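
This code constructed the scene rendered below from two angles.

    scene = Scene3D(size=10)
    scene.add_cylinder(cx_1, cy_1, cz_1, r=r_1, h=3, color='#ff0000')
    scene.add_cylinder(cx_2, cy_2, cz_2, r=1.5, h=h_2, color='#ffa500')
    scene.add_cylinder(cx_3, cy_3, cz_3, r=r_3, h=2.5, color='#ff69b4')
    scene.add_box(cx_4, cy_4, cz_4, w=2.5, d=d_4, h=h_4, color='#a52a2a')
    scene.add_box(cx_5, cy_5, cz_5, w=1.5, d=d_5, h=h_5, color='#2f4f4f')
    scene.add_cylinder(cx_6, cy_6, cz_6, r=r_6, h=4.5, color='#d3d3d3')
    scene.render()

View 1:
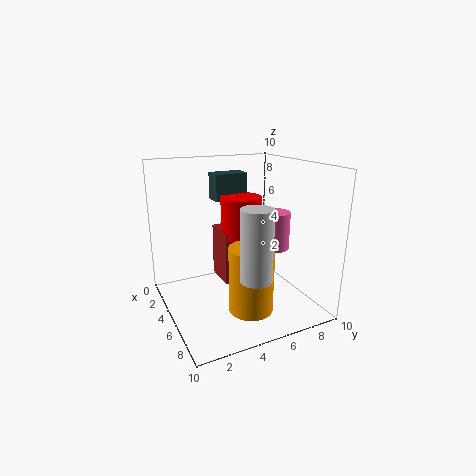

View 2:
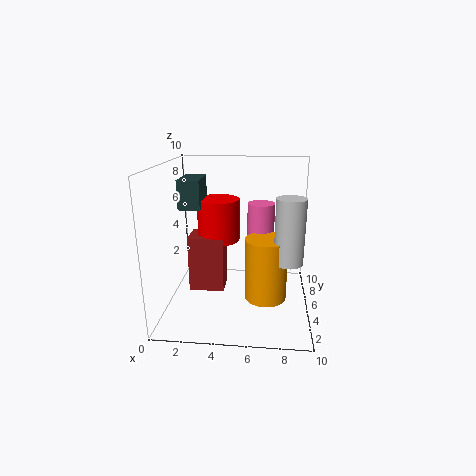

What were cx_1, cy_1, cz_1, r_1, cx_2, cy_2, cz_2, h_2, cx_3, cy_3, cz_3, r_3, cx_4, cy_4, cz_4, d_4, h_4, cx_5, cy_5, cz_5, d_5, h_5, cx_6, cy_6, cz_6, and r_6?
cx_1 = 3.5
cy_1 = 6
cz_1 = 4.5
r_1 = 1.5
cx_2 = 7
cy_2 = 5
cz_2 = 0.5
h_2 = 4.5
cx_3 = 6.5
cy_3 = 7
cz_3 = 4.5
r_3 = 1
cx_4 = 1.5
cy_4 = 4.5
cz_4 = 1
d_4 = 2
h_4 = 4
cx_5 = 1
cy_5 = 4.5
cz_5 = 7
d_5 = 2.5
h_5 = 2
cx_6 = 8.5
cy_6 = 4.5
cz_6 = 3.5
r_6 = 1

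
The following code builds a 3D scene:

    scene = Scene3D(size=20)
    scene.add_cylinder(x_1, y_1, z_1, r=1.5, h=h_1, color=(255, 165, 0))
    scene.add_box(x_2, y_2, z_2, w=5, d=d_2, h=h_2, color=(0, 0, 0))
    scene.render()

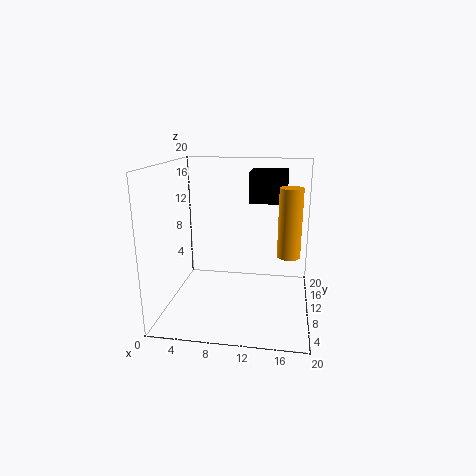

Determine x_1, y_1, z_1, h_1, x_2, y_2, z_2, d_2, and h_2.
x_1 = 17
y_1 = 8
z_1 = 8.5
h_1 = 9
x_2 = 11.5
y_2 = 9.5
z_2 = 15
d_2 = 6
h_2 = 4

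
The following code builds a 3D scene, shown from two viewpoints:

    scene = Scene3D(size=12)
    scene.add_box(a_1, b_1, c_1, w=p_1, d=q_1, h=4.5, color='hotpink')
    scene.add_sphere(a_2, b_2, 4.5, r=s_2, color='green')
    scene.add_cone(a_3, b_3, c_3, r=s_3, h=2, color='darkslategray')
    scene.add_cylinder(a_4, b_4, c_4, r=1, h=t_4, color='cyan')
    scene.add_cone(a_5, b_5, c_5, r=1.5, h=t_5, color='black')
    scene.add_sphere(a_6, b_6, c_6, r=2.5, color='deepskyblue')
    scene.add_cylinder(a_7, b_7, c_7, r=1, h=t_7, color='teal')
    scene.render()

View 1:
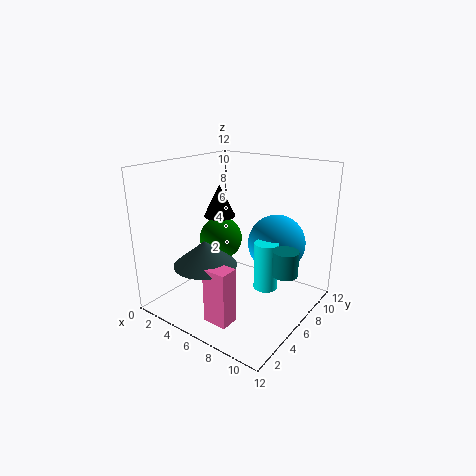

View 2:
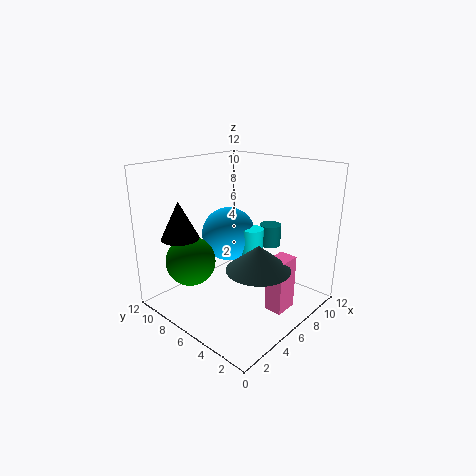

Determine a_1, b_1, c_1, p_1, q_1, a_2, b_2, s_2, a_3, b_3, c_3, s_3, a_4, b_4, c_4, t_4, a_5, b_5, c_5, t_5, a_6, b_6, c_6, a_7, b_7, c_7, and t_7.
a_1 = 6, b_1 = 1.5, c_1 = 0.5, p_1 = 2, q_1 = 1.5, a_2 = 2.5, b_2 = 8, s_2 = 2, a_3 = 5, b_3 = 3, c_3 = 4.5, s_3 = 2.5, a_4 = 8.5, b_4 = 6.5, c_4 = 2, t_4 = 4, a_5 = 2, b_5 = 8.5, c_5 = 6.5, t_5 = 3, a_6 = 8, b_6 = 9, c_6 = 5, a_7 = 10.5, b_7 = 6, c_7 = 4, t_7 = 2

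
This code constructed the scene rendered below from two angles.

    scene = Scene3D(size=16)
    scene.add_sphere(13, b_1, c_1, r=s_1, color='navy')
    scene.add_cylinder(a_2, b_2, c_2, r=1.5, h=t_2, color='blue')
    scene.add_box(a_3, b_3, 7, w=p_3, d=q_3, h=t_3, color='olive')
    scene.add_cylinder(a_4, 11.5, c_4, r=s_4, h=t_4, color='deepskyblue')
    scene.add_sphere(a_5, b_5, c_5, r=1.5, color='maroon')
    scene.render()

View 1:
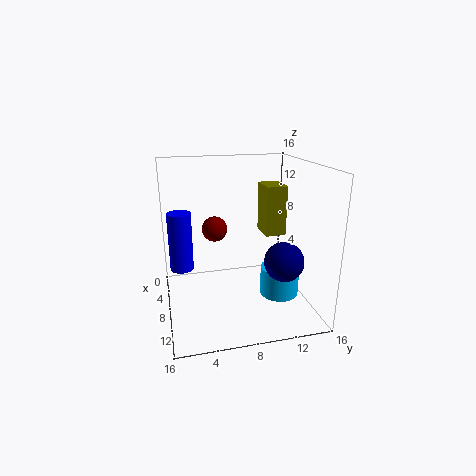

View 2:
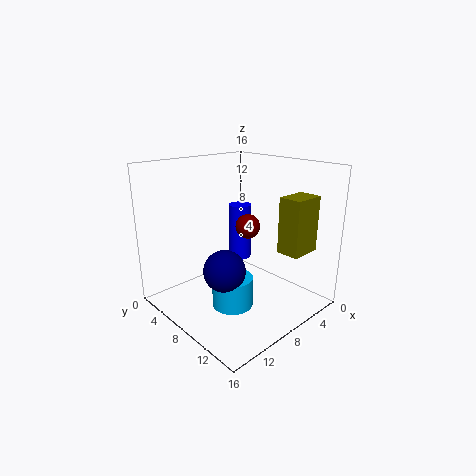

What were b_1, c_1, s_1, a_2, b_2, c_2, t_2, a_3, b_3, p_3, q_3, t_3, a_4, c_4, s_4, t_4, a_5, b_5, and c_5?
b_1 = 11.5; c_1 = 7; s_1 = 2; a_2 = 2; b_2 = 2; c_2 = 2; t_2 = 7.5; a_3 = 2.5; b_3 = 12; p_3 = 3.5; q_3 = 2.5; t_3 = 6; a_4 = 12; c_4 = 3; s_4 = 2; t_4 = 3; a_5 = 4.5; b_5 = 6; c_5 = 8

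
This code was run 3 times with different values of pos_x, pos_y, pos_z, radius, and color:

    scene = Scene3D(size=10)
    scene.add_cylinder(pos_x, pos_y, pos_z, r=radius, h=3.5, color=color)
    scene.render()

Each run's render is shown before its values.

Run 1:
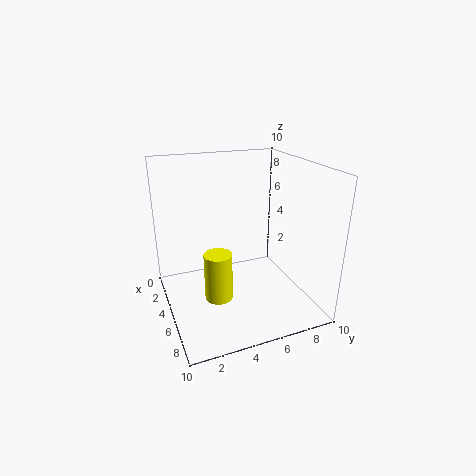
pos_x = 5
pos_y = 3.5
pos_z = 0.5
radius = 1
color = 'yellow'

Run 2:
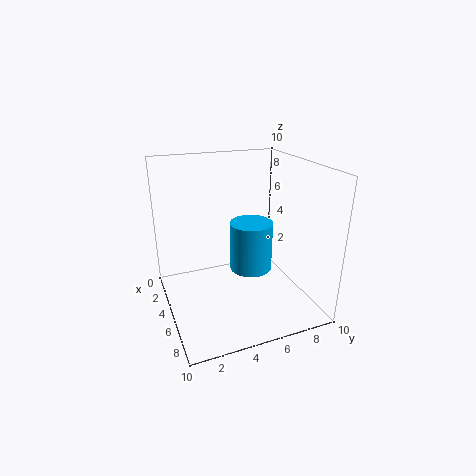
pos_x = 5
pos_y = 6
pos_z = 2.5
radius = 1.5
color = 'deepskyblue'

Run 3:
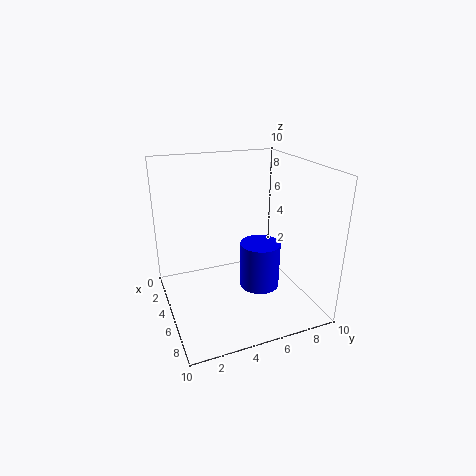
pos_x = 4.5
pos_y = 7
pos_z = 0.5
radius = 1.5
color = 'blue'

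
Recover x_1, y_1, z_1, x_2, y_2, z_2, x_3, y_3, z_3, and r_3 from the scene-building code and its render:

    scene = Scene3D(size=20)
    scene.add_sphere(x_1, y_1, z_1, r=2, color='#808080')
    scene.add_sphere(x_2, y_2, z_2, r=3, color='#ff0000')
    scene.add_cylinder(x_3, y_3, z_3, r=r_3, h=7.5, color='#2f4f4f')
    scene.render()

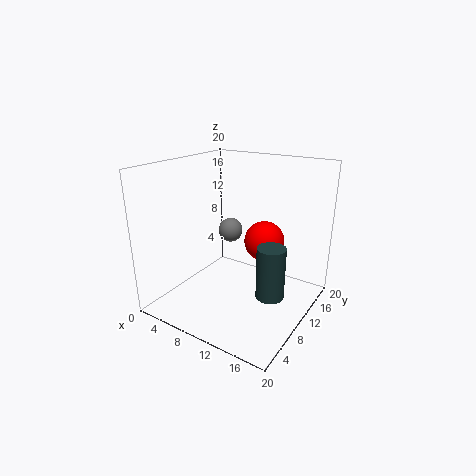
x_1 = 4, y_1 = 17, z_1 = 7.5, x_2 = 11.5, y_2 = 15, z_2 = 8, x_3 = 15, y_3 = 10.5, z_3 = 2, r_3 = 2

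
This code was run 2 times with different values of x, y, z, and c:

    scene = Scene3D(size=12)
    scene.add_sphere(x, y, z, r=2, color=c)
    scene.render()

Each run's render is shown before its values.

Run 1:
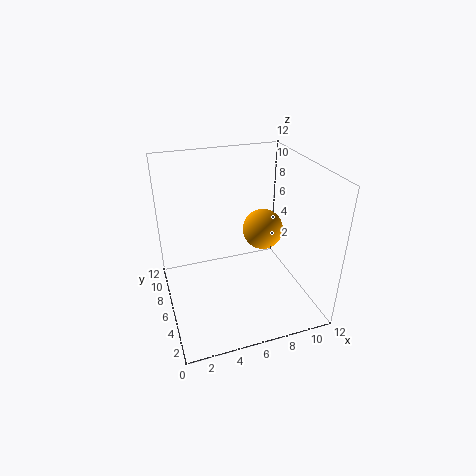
x = 10
y = 10
z = 4
c = 'orange'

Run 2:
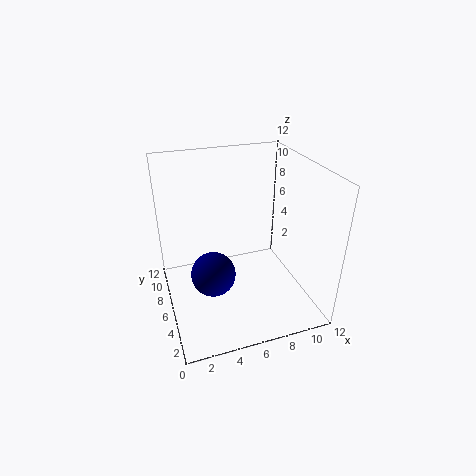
x = 4
y = 7
z = 2
c = 'navy'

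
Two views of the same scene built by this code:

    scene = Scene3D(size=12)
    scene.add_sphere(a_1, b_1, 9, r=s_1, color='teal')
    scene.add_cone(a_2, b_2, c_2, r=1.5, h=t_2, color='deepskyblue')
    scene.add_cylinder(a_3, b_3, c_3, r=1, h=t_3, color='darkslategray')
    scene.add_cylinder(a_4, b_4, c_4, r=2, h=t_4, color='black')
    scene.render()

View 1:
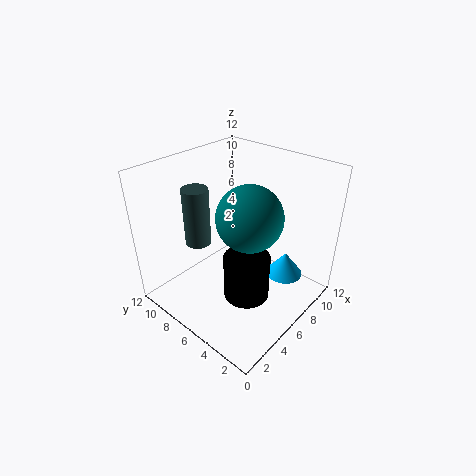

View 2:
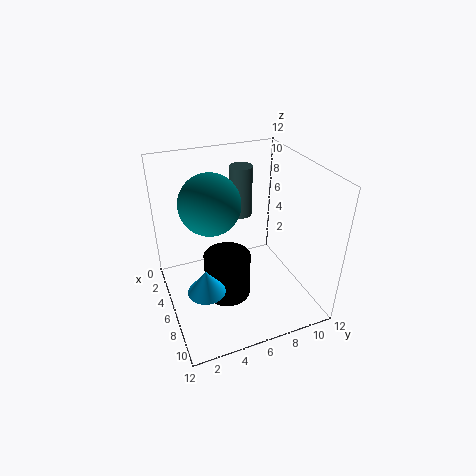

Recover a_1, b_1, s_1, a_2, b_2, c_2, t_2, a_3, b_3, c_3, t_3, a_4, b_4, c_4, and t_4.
a_1 = 5, b_1 = 4, s_1 = 2.5, a_2 = 8, b_2 = 2.5, c_2 = 3, t_2 = 2, a_3 = 3, b_3 = 7.5, c_3 = 6.5, t_3 = 4.5, a_4 = 6, b_4 = 5, c_4 = 0.5, t_4 = 4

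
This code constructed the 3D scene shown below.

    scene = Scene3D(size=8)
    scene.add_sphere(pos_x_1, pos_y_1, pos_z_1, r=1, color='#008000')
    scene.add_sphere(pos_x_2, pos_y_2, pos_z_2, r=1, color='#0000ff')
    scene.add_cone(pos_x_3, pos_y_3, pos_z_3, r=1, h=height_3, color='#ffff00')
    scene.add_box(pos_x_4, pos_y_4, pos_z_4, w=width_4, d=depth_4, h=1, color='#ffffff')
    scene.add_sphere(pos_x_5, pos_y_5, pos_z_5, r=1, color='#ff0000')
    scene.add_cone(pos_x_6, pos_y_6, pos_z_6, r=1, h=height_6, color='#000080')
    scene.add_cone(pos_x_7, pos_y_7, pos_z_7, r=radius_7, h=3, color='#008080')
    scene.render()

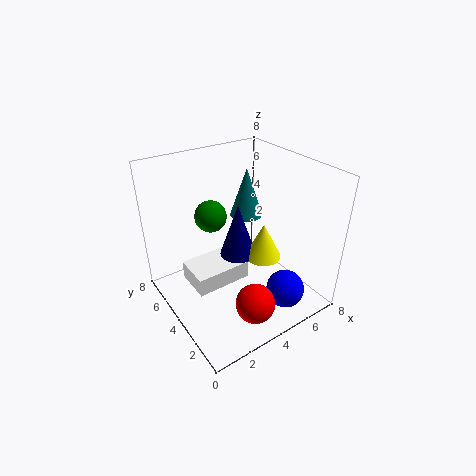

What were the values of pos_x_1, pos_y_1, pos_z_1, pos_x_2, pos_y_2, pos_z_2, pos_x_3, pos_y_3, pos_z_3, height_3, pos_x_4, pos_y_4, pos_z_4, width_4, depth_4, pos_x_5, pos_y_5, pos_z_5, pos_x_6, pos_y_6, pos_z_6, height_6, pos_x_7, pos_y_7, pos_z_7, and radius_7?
pos_x_1 = 4, pos_y_1 = 7, pos_z_1 = 4, pos_x_2 = 5, pos_y_2 = 1, pos_z_2 = 2, pos_x_3 = 5, pos_y_3 = 3, pos_z_3 = 3, height_3 = 2, pos_x_4 = 1, pos_y_4 = 3, pos_z_4 = 2, width_4 = 3, depth_4 = 2, pos_x_5 = 3, pos_y_5 = 1, pos_z_5 = 2, pos_x_6 = 4, pos_y_6 = 4, pos_z_6 = 3, height_6 = 3, pos_x_7 = 6, pos_y_7 = 6, pos_z_7 = 4, radius_7 = 1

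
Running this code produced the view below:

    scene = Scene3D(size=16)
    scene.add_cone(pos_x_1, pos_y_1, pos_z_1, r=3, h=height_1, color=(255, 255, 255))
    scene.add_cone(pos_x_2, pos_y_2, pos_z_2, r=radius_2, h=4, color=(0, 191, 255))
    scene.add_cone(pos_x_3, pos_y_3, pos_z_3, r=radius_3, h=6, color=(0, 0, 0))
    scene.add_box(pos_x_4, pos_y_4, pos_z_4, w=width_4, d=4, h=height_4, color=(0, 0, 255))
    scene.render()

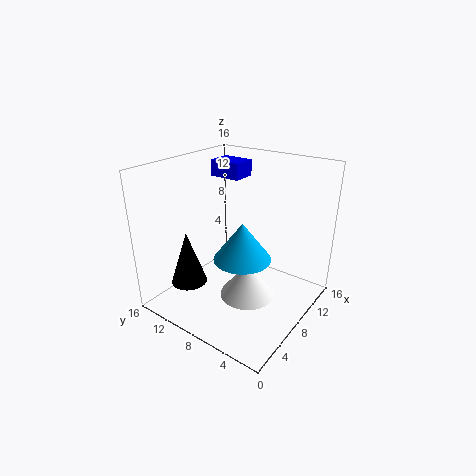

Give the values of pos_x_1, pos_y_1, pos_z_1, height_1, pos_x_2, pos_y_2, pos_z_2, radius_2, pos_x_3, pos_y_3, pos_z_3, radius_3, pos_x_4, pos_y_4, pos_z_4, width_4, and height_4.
pos_x_1 = 7, pos_y_1 = 6, pos_z_1 = 2, height_1 = 4, pos_x_2 = 6, pos_y_2 = 6, pos_z_2 = 7, radius_2 = 3, pos_x_3 = 4, pos_y_3 = 12, pos_z_3 = 3, radius_3 = 2, pos_x_4 = 12, pos_y_4 = 11, pos_z_4 = 13, width_4 = 3, height_4 = 2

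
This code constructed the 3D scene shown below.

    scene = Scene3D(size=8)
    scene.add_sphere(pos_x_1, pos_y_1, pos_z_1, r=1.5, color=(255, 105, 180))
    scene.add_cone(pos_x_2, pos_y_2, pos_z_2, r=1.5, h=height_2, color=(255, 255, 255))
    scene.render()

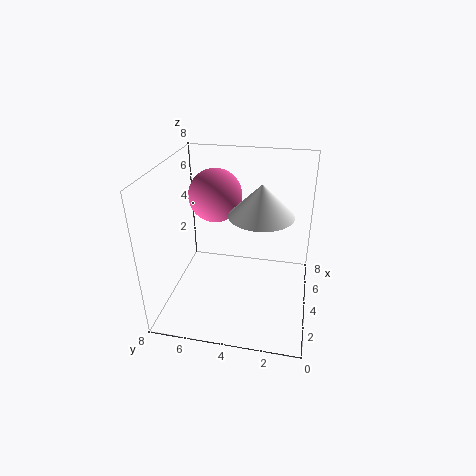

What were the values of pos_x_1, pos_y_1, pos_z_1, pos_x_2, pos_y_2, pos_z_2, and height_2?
pos_x_1 = 5
pos_y_1 = 5.5
pos_z_1 = 6
pos_x_2 = 2
pos_y_2 = 2.5
pos_z_2 = 6.5
height_2 = 1.5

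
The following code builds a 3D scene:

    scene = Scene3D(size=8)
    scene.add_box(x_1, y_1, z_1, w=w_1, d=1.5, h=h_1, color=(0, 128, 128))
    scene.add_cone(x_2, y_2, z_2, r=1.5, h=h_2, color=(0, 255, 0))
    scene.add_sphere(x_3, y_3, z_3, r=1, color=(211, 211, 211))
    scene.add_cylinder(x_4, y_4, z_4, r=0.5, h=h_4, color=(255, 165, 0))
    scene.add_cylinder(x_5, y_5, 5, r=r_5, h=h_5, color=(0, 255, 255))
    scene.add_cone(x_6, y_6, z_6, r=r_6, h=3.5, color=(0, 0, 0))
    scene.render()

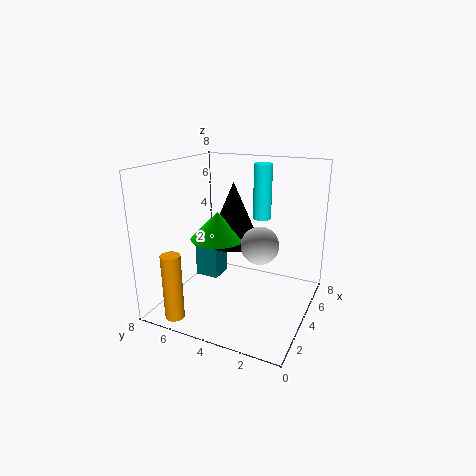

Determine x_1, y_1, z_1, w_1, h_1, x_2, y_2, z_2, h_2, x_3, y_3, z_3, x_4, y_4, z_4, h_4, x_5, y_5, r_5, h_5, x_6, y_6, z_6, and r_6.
x_1 = 5, y_1 = 6, z_1 = 0.5, w_1 = 1.5, h_1 = 2.5, x_2 = 3.5, y_2 = 5, z_2 = 4, h_2 = 1.5, x_3 = 3.5, y_3 = 2.5, z_3 = 4, x_4 = 0.5, y_4 = 6, z_4 = 0.5, h_4 = 3.5, x_5 = 5, y_5 = 3, r_5 = 0.5, h_5 = 3, x_6 = 4.5, y_6 = 4.5, z_6 = 3.5, r_6 = 1.5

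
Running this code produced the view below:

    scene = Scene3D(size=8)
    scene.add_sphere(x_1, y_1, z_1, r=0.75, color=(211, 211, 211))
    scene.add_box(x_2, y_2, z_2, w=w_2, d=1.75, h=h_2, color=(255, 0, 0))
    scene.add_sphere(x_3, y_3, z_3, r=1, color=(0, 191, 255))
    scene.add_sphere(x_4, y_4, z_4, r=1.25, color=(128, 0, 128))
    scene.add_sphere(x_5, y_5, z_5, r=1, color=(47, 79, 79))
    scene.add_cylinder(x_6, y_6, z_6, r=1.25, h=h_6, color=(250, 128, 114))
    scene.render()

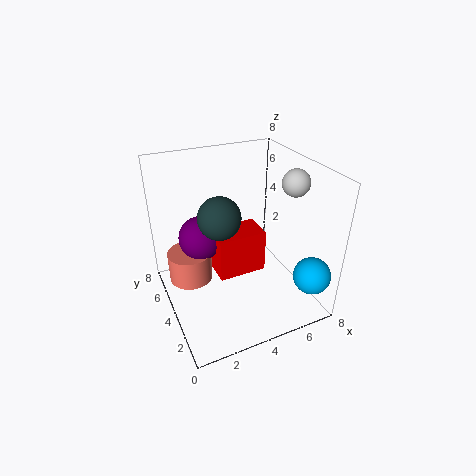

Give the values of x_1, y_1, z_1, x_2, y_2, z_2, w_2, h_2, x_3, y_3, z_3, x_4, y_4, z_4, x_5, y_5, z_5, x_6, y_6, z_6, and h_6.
x_1 = 7; y_1 = 3.25; z_1 = 7; x_2 = 2.75; y_2 = 3.5; z_2 = 1.75; w_2 = 2.75; h_2 = 2.5; x_3 = 7; y_3 = 1; z_3 = 2.5; x_4 = 2.25; y_4 = 5.25; z_4 = 3.75; x_5 = 2.25; y_5 = 2.25; z_5 = 6.5; x_6 = 1.5; y_6 = 5.25; z_6 = 1.25; h_6 = 1.75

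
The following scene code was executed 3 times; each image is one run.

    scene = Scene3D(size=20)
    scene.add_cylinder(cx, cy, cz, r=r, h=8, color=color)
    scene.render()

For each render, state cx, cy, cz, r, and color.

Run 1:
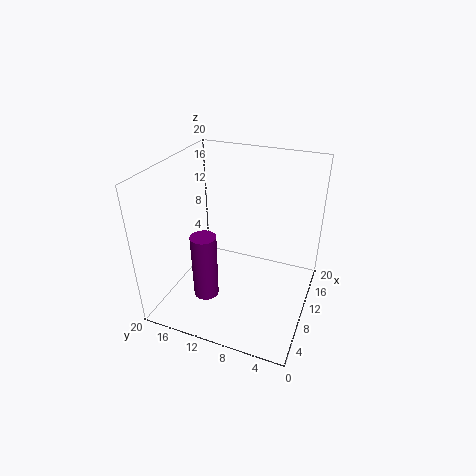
cx = 2, cy = 11, cz = 6.5, r = 1.5, color = 'purple'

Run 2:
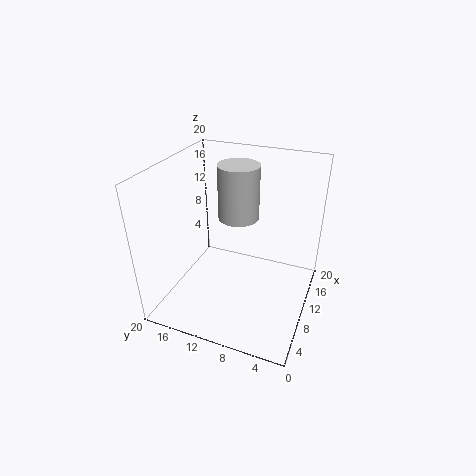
cx = 14, cy = 11.5, cz = 11, r = 3, color = 'lightgray'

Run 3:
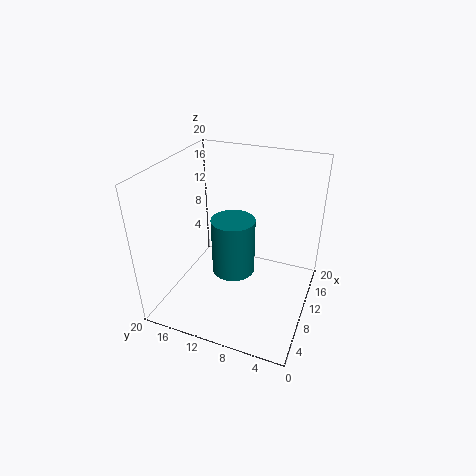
cx = 9.5, cy = 10.5, cz = 5, r = 3, color = 'teal'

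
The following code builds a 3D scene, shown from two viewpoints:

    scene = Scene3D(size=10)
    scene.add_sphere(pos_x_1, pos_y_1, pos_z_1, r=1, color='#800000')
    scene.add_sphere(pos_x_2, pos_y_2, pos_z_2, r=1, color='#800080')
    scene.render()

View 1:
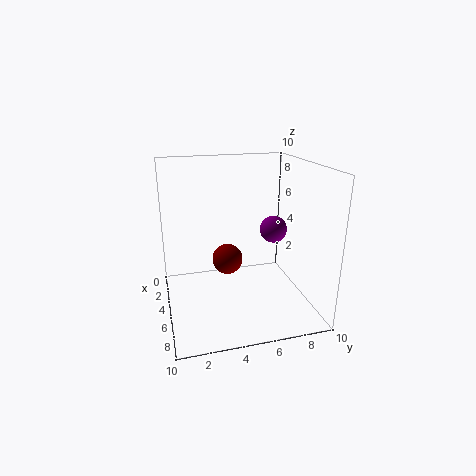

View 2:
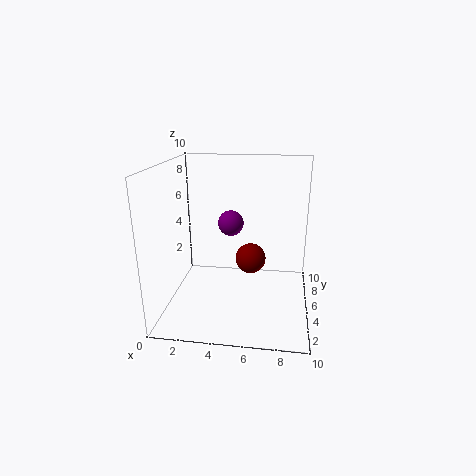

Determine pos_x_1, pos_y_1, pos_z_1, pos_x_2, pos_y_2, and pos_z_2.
pos_x_1 = 6, pos_y_1 = 4, pos_z_1 = 4, pos_x_2 = 4, pos_y_2 = 8, pos_z_2 = 5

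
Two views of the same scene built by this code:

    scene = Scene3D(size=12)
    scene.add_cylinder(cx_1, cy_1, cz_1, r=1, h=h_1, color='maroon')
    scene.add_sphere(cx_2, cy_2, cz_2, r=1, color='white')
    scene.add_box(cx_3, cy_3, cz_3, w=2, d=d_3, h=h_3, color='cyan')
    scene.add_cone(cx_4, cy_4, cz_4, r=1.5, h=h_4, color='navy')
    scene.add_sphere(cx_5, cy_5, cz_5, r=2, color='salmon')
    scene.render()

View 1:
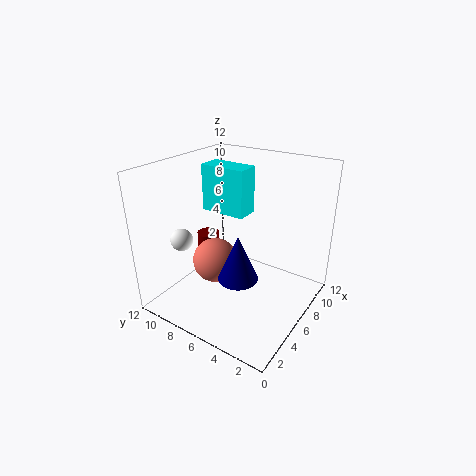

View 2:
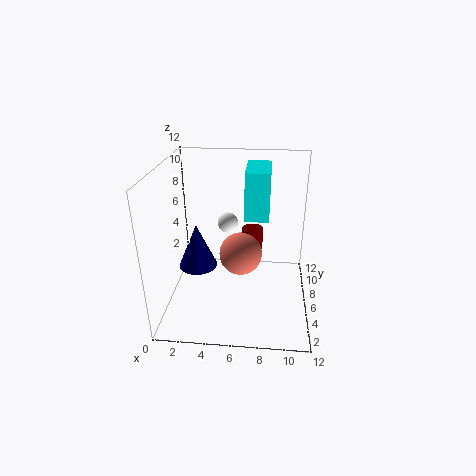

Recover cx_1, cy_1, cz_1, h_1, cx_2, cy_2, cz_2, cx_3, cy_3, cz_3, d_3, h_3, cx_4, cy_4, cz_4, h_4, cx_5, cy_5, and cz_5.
cx_1 = 7; cy_1 = 10; cz_1 = 3; h_1 = 2; cx_2 = 4.5; cy_2 = 11; cz_2 = 5; cx_3 = 6.5; cy_3 = 6; cz_3 = 7.5; d_3 = 4; h_3 = 4; cx_4 = 3; cy_4 = 4; cz_4 = 4.5; h_4 = 3.5; cx_5 = 6; cy_5 = 8.5; cz_5 = 3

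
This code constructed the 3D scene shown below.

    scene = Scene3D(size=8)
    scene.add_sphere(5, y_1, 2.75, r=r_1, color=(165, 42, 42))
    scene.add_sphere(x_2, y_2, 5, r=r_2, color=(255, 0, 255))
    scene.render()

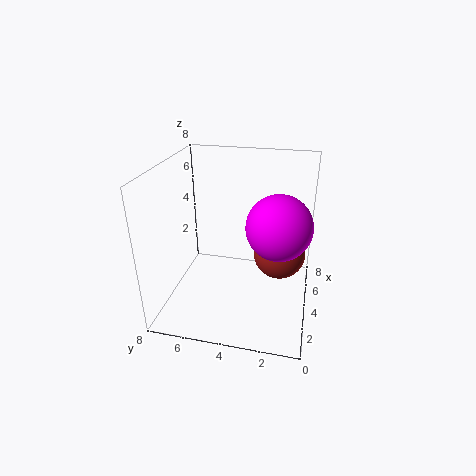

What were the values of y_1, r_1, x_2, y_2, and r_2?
y_1 = 1.75, r_1 = 1.5, x_2 = 3.75, y_2 = 1.75, r_2 = 1.75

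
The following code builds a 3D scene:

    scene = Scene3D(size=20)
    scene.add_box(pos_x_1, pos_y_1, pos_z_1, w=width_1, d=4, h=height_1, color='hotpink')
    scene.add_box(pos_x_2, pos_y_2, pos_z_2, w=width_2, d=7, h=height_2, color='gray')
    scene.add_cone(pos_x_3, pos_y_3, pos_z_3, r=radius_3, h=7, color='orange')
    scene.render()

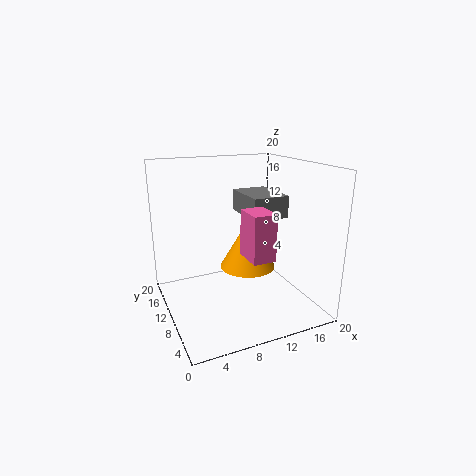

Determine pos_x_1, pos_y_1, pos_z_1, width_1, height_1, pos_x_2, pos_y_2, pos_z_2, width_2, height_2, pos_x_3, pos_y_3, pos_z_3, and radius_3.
pos_x_1 = 9; pos_y_1 = 3; pos_z_1 = 9; width_1 = 3; height_1 = 6; pos_x_2 = 11; pos_y_2 = 7; pos_z_2 = 13; width_2 = 5; height_2 = 3; pos_x_3 = 12; pos_y_3 = 11; pos_z_3 = 5; radius_3 = 4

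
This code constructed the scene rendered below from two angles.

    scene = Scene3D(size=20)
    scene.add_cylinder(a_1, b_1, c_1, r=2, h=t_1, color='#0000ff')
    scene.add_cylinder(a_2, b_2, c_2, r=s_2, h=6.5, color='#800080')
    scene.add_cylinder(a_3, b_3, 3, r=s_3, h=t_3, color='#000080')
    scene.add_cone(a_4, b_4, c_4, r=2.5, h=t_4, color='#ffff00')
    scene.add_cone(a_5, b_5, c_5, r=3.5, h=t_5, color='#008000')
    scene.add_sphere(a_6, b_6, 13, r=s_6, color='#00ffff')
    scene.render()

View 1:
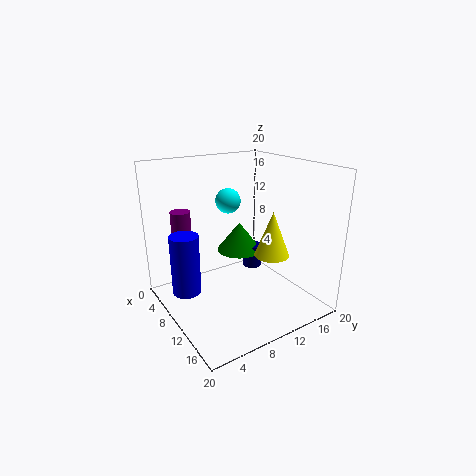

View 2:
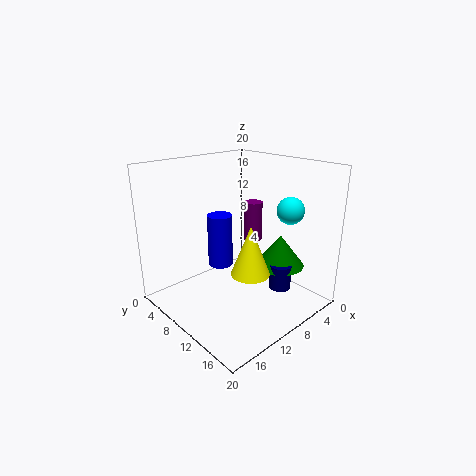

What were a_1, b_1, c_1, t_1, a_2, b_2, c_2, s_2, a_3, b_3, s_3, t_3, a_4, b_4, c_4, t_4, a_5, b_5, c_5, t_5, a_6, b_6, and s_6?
a_1 = 7.5, b_1 = 3, c_1 = 2.5, t_1 = 8.5, a_2 = 2, b_2 = 5, c_2 = 6, s_2 = 1.5, a_3 = 6.5, b_3 = 15, s_3 = 1.5, t_3 = 3.5, a_4 = 12, b_4 = 14.5, c_4 = 7, t_4 = 6.5, a_5 = 5, b_5 = 13.5, c_5 = 5.5, t_5 = 4.5, a_6 = 2.5, b_6 = 13, s_6 = 2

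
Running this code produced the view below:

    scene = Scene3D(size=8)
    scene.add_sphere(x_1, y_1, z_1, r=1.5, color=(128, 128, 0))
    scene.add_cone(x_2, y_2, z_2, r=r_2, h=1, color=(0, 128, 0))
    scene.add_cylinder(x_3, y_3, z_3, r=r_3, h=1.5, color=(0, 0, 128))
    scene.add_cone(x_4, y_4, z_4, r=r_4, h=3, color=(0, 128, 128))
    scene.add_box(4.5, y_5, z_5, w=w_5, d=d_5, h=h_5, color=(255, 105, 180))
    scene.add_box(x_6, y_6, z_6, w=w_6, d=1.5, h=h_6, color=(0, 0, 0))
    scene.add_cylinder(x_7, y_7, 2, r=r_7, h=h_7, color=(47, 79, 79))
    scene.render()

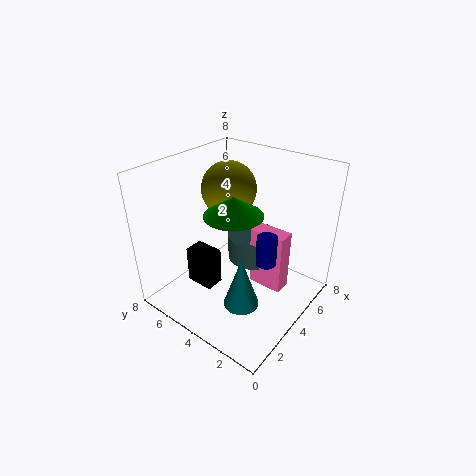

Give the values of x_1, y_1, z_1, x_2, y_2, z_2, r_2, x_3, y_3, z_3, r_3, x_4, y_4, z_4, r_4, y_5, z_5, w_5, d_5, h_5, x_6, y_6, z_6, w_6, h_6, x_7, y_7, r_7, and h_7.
x_1 = 4.5; y_1 = 5; z_1 = 6.5; x_2 = 3; y_2 = 3.5; z_2 = 6; r_2 = 1.5; x_3 = 3; y_3 = 1.5; z_3 = 4; r_3 = 0.5; x_4 = 3; y_4 = 3; z_4 = 0.5; r_4 = 1; y_5 = 1.5; z_5 = 1; w_5 = 1; d_5 = 2; h_5 = 3.5; x_6 = 1.5; y_6 = 4; z_6 = 2; w_6 = 1; h_6 = 2; x_7 = 5.5; y_7 = 4; r_7 = 1.5; h_7 = 1.5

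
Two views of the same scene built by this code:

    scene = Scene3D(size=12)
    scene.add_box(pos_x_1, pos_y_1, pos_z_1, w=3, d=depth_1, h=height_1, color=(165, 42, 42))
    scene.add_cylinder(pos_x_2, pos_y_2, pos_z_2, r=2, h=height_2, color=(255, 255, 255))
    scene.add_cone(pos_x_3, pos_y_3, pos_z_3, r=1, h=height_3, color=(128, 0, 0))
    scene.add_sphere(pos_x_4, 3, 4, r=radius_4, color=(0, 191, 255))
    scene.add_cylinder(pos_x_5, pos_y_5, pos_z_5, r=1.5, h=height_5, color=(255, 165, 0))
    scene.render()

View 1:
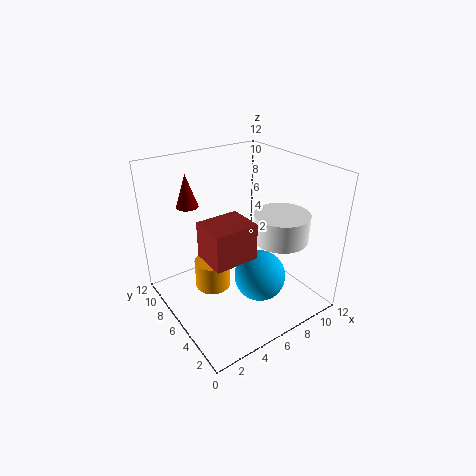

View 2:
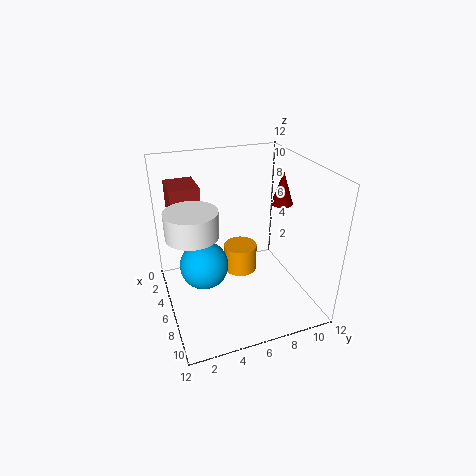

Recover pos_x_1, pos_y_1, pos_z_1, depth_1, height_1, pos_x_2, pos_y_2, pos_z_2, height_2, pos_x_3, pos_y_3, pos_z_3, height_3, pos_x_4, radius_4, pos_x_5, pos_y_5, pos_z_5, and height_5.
pos_x_1 = 1
pos_y_1 = 1
pos_z_1 = 7.5
depth_1 = 2.5
height_1 = 2.5
pos_x_2 = 7
pos_y_2 = 2
pos_z_2 = 7.5
height_2 = 2
pos_x_3 = 4
pos_y_3 = 11
pos_z_3 = 7.5
height_3 = 3
pos_x_4 = 6
radius_4 = 2
pos_x_5 = 4
pos_y_5 = 7
pos_z_5 = 1.5
height_5 = 2.5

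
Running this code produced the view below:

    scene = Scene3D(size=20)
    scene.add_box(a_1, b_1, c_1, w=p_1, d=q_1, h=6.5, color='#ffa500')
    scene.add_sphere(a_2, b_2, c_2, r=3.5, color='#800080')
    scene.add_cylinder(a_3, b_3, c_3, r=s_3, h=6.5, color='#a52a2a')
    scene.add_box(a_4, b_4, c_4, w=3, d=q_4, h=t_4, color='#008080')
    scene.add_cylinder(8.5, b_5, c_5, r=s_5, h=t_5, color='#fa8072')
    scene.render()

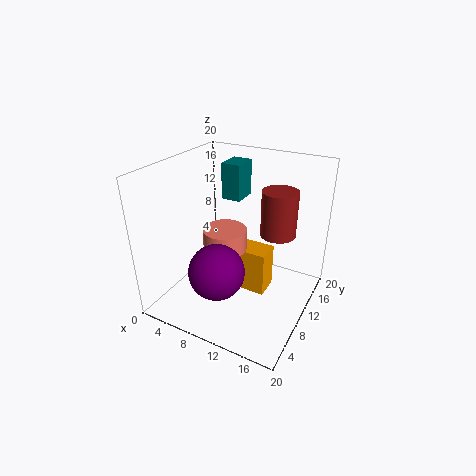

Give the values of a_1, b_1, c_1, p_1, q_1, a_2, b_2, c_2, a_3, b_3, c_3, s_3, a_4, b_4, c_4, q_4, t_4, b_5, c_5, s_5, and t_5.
a_1 = 7.5, b_1 = 10, c_1 = 1.5, p_1 = 6.5, q_1 = 3.5, a_2 = 10.5, b_2 = 3.5, c_2 = 8.5, a_3 = 14.5, b_3 = 13.5, c_3 = 10, s_3 = 2.5, a_4 = 4.5, b_4 = 15, c_4 = 13, q_4 = 4, t_4 = 5.5, b_5 = 9, c_5 = 8.5, s_5 = 3, t_5 = 3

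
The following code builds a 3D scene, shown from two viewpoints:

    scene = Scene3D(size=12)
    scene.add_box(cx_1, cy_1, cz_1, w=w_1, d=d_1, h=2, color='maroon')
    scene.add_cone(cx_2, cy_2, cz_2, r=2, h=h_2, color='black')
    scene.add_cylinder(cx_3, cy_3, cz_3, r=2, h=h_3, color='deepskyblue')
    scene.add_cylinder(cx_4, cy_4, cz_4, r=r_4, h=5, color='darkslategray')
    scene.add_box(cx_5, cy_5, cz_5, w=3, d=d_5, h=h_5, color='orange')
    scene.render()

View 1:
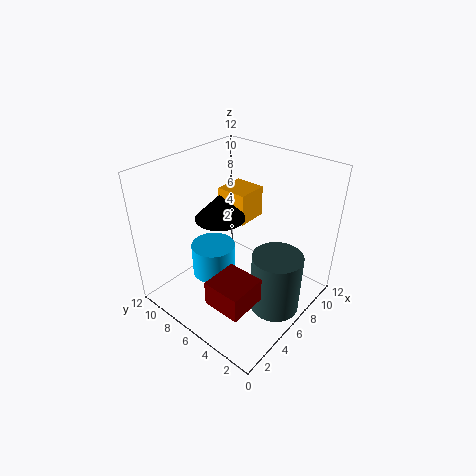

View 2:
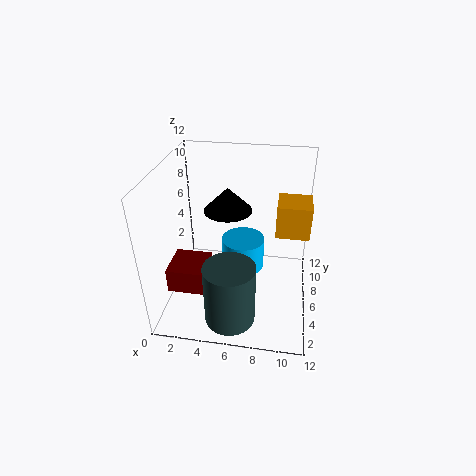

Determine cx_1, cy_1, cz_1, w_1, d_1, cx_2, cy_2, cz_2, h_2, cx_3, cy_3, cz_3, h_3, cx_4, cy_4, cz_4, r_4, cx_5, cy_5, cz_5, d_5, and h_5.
cx_1 = 1; cy_1 = 2; cz_1 = 3; w_1 = 3; d_1 = 3; cx_2 = 5; cy_2 = 7; cz_2 = 8; h_2 = 2; cx_3 = 6; cy_3 = 9; cz_3 = 1; h_3 = 3; cx_4 = 6; cy_4 = 2; cz_4 = 1; r_4 = 2; cx_5 = 9; cy_5 = 8; cz_5 = 5; d_5 = 3; h_5 = 3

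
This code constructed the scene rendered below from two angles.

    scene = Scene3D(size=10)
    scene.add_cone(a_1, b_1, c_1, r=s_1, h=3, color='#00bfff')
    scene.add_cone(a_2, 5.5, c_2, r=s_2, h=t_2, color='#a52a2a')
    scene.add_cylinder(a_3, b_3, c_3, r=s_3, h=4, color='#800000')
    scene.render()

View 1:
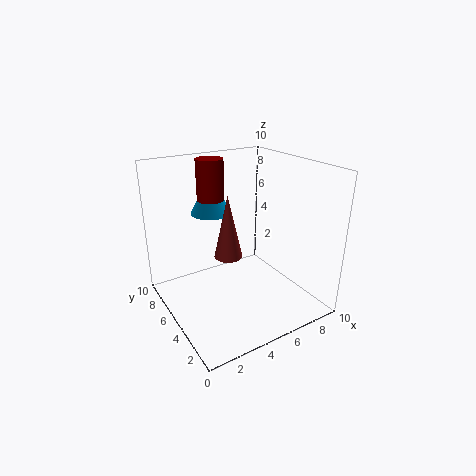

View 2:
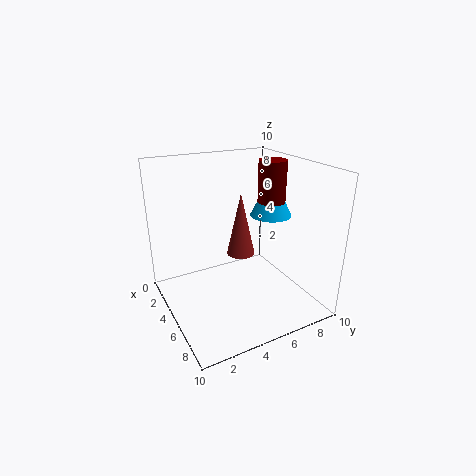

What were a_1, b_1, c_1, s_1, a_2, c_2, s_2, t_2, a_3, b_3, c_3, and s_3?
a_1 = 4.5; b_1 = 8; c_1 = 6; s_1 = 1.5; a_2 = 4.5; c_2 = 3.5; s_2 = 1; t_2 = 4.5; a_3 = 4.5; b_3 = 8; c_3 = 6; s_3 = 1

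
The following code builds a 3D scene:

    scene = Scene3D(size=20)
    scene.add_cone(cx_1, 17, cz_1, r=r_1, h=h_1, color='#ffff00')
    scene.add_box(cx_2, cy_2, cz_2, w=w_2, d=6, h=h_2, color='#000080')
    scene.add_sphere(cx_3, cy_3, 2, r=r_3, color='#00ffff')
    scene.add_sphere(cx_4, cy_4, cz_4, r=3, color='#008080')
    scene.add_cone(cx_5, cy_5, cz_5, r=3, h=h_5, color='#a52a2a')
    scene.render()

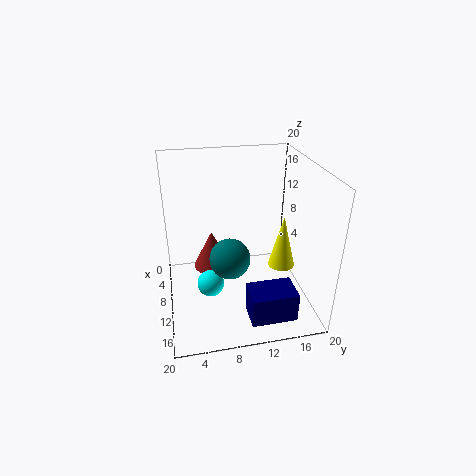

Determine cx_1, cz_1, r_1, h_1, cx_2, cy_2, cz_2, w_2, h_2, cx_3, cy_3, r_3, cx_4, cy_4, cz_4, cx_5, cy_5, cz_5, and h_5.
cx_1 = 9
cz_1 = 4
r_1 = 2
h_1 = 8
cx_2 = 15
cy_2 = 10
cz_2 = 2
w_2 = 4
h_2 = 4
cx_3 = 9
cy_3 = 6
r_3 = 2
cx_4 = 9
cy_4 = 9
cz_4 = 6
cx_5 = 4
cy_5 = 7
cz_5 = 2
h_5 = 6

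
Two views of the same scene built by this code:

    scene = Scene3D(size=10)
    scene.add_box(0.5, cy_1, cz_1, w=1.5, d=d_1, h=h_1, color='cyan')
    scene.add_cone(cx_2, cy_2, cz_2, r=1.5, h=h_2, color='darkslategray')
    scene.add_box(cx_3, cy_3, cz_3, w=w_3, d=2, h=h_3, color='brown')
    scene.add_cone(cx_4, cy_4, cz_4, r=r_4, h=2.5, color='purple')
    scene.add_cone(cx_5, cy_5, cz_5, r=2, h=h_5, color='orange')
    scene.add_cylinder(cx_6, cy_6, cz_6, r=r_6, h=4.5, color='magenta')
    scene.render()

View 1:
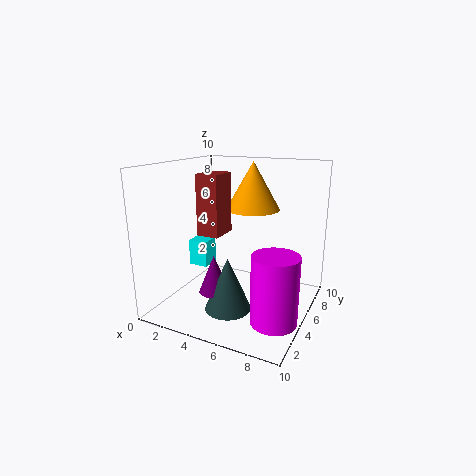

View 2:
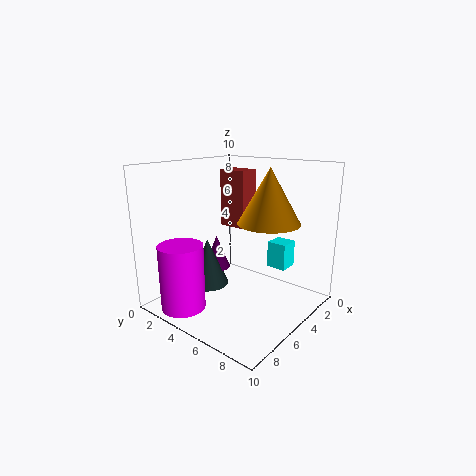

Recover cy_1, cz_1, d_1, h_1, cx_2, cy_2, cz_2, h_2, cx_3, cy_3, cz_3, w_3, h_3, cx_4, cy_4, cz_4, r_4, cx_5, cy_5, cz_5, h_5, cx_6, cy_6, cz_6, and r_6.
cy_1 = 5.5, cz_1 = 2, d_1 = 1.5, h_1 = 2, cx_2 = 5.5, cy_2 = 2.5, cz_2 = 1, h_2 = 3.5, cx_3 = 3, cy_3 = 3, cz_3 = 5.5, w_3 = 1.5, h_3 = 4, cx_4 = 4.5, cy_4 = 2.5, cz_4 = 2, r_4 = 1, cx_5 = 5, cy_5 = 7.5, cz_5 = 6.5, h_5 = 3.5, cx_6 = 8.5, cy_6 = 3, cz_6 = 0.5, r_6 = 1.5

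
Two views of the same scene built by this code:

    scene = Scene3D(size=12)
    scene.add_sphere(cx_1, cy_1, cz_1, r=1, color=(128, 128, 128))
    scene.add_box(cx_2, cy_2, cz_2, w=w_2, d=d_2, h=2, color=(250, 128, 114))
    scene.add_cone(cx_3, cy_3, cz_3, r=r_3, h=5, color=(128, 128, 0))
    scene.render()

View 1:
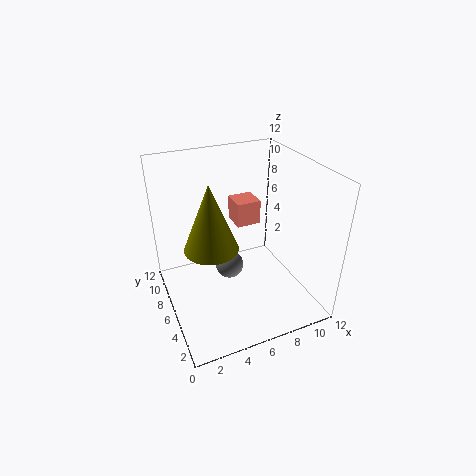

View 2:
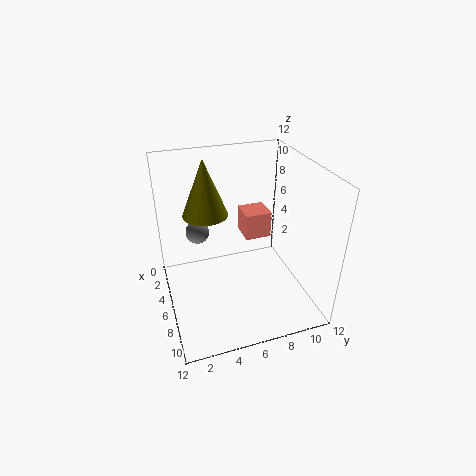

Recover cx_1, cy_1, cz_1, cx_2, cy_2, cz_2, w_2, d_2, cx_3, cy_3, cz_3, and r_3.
cx_1 = 4, cy_1 = 3, cz_1 = 6, cx_2 = 6, cy_2 = 6, cz_2 = 7, w_2 = 2, d_2 = 2, cx_3 = 3, cy_3 = 4, cz_3 = 7, r_3 = 2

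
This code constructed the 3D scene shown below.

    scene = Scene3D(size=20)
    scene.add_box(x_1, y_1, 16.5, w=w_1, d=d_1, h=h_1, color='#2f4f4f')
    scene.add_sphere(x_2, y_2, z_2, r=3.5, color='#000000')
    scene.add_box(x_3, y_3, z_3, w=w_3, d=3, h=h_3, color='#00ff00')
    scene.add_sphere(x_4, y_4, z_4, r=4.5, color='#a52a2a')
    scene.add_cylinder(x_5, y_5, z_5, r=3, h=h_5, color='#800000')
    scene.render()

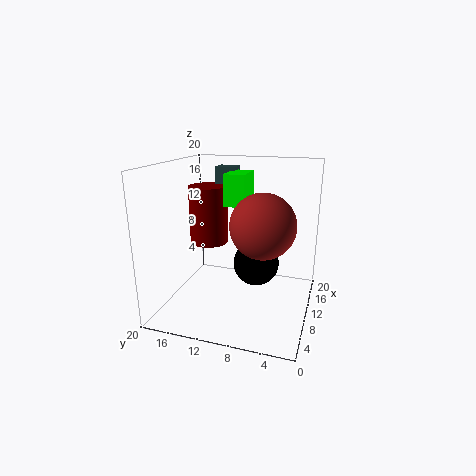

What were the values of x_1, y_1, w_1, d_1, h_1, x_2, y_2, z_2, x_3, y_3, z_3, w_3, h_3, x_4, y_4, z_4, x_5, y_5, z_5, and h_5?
x_1 = 14.5; y_1 = 12; w_1 = 2.5; d_1 = 3; h_1 = 2.5; x_2 = 14.5; y_2 = 8.5; z_2 = 4.5; x_3 = 11; y_3 = 9.5; z_3 = 14; w_3 = 5; h_3 = 4.5; x_4 = 10; y_4 = 6.5; z_4 = 12; x_5 = 15; y_5 = 16.5; z_5 = 7; h_5 = 9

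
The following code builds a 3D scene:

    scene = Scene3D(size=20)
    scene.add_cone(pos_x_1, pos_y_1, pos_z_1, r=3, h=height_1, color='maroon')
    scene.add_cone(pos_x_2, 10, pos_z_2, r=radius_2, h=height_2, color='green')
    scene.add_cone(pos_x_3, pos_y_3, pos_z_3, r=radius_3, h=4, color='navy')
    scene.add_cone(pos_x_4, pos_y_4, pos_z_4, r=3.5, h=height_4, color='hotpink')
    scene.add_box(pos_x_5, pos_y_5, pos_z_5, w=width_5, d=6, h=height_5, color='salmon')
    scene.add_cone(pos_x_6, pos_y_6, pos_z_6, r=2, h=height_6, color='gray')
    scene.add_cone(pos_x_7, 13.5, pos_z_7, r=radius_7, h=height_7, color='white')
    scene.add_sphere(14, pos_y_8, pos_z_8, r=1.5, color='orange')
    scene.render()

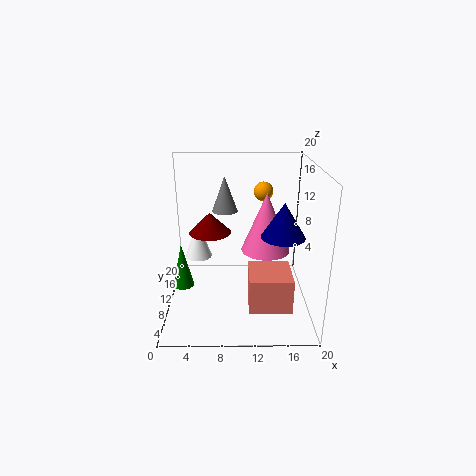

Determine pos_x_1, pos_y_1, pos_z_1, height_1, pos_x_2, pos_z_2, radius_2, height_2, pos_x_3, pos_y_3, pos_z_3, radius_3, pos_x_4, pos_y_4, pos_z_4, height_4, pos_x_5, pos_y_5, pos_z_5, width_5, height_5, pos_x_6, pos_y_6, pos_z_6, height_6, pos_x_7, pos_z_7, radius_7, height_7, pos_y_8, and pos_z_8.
pos_x_1 = 6, pos_y_1 = 12, pos_z_1 = 10, height_1 = 3, pos_x_2 = 2, pos_z_2 = 2.5, radius_2 = 1.5, height_2 = 6.5, pos_x_3 = 15, pos_y_3 = 2.5, pos_z_3 = 13.5, radius_3 = 2.5, pos_x_4 = 14, pos_y_4 = 11.5, pos_z_4 = 7.5, height_4 = 8.5, pos_x_5 = 11.5, pos_y_5 = 5.5, pos_z_5 = 0.5, width_5 = 6, height_5 = 5, pos_x_6 = 8, pos_y_6 = 17, pos_z_6 = 11.5, height_6 = 5.5, pos_x_7 = 4, pos_z_7 = 5.5, radius_7 = 2, height_7 = 5.5, pos_y_8 = 17.5, pos_z_8 = 14.5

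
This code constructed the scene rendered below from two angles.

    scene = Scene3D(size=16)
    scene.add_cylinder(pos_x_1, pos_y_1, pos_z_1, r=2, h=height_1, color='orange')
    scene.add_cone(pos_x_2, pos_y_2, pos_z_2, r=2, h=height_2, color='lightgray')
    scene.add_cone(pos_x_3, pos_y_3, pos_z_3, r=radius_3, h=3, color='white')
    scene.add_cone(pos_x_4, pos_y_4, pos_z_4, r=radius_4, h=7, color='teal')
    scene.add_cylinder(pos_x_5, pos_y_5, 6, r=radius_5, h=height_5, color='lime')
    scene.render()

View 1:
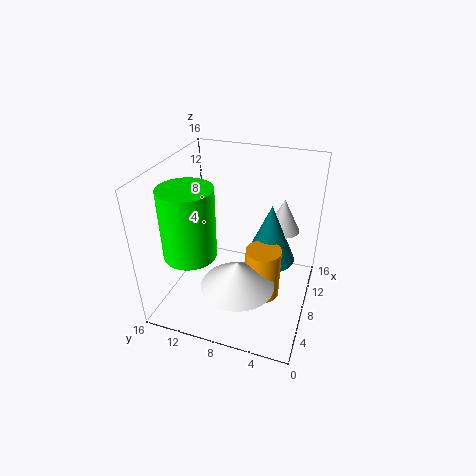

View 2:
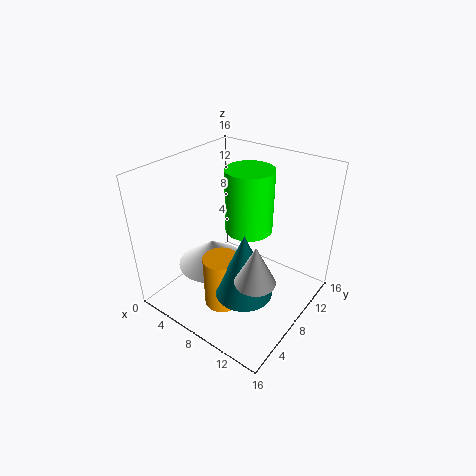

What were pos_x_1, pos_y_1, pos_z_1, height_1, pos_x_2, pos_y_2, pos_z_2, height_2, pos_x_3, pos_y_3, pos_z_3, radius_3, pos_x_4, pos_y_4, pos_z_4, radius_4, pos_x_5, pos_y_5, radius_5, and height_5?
pos_x_1 = 8; pos_y_1 = 5; pos_z_1 = 1; height_1 = 6; pos_x_2 = 13; pos_y_2 = 4; pos_z_2 = 7; height_2 = 4; pos_x_3 = 5; pos_y_3 = 7; pos_z_3 = 4; radius_3 = 4; pos_x_4 = 11; pos_y_4 = 5; pos_z_4 = 4; radius_4 = 3; pos_x_5 = 6; pos_y_5 = 13; radius_5 = 3; height_5 = 8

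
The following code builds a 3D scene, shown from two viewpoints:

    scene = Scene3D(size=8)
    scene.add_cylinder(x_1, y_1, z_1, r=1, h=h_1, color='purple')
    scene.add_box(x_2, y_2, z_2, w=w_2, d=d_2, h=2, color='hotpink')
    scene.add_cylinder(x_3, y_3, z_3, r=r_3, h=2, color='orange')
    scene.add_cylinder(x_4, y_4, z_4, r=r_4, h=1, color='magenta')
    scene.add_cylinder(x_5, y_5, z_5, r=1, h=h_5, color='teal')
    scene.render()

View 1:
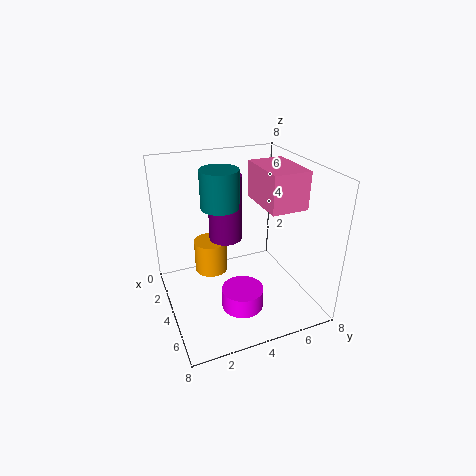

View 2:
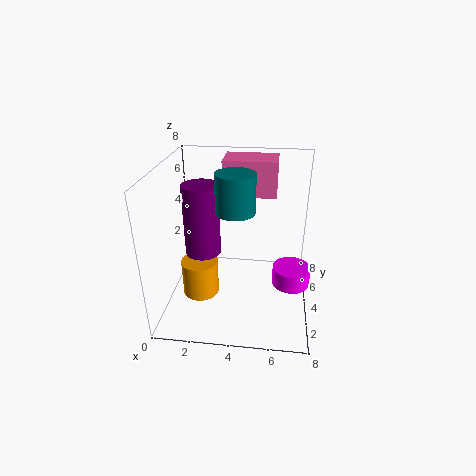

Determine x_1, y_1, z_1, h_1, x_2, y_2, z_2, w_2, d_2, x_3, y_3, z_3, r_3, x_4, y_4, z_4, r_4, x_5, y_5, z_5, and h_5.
x_1 = 2, y_1 = 4, z_1 = 3, h_1 = 4, x_2 = 3, y_2 = 5, z_2 = 6, w_2 = 3, d_2 = 2, x_3 = 2, y_3 = 3, z_3 = 1, r_3 = 1, x_4 = 7, y_4 = 3, z_4 = 2, r_4 = 1, x_5 = 4, y_5 = 3, z_5 = 6, h_5 = 2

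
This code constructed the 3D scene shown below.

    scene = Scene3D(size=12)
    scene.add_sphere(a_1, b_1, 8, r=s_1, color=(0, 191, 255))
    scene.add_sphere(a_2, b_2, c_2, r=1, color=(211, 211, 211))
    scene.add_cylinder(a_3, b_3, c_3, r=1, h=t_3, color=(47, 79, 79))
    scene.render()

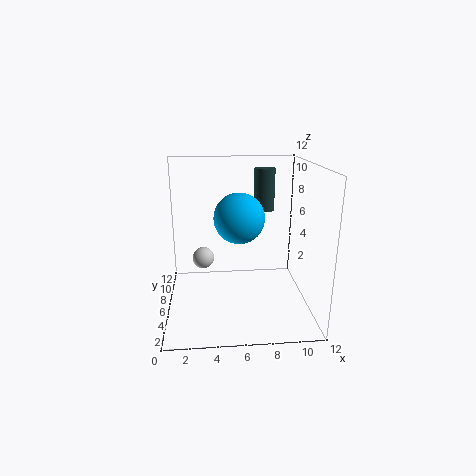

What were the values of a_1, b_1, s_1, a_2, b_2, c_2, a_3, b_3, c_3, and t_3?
a_1 = 6, b_1 = 5, s_1 = 2, a_2 = 3, b_2 = 9, c_2 = 3, a_3 = 9, b_3 = 11, c_3 = 7, t_3 = 4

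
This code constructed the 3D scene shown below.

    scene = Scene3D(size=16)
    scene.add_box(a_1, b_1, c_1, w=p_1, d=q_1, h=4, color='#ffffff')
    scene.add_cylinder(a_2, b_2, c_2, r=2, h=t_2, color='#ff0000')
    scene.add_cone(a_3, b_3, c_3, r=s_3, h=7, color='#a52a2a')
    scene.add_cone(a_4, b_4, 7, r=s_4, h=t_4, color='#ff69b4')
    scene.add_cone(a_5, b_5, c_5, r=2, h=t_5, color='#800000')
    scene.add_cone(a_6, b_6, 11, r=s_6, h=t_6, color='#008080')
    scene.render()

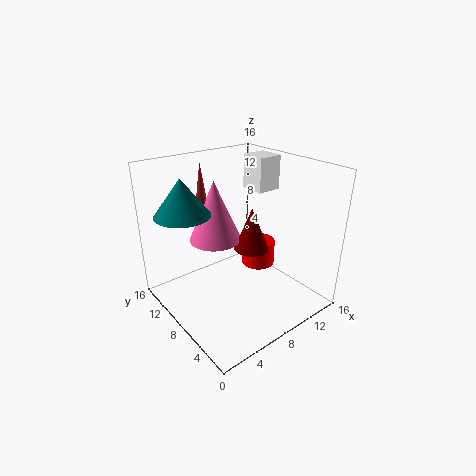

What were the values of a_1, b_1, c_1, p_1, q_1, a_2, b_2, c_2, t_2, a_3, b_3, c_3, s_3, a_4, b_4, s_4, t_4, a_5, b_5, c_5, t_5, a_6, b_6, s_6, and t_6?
a_1 = 12, b_1 = 9, c_1 = 12, p_1 = 3, q_1 = 3, a_2 = 12, b_2 = 9, c_2 = 3, t_2 = 3, a_3 = 6, b_3 = 12, c_3 = 9, s_3 = 1, a_4 = 7, b_4 = 11, s_4 = 3, t_4 = 7, a_5 = 10, b_5 = 8, c_5 = 6, t_5 = 5, a_6 = 3, b_6 = 11, s_6 = 3, t_6 = 4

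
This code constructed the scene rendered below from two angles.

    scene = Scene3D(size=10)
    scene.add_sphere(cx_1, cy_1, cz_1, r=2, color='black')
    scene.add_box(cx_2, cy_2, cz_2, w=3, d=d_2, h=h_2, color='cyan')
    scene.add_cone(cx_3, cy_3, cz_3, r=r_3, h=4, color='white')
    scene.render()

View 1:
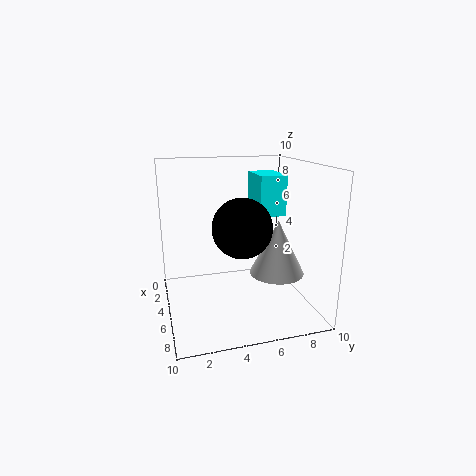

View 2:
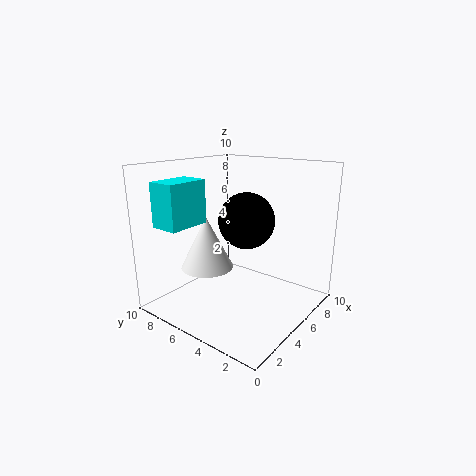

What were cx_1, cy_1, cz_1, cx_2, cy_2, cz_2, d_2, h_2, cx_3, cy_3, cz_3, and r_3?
cx_1 = 6; cy_1 = 5; cz_1 = 6; cx_2 = 1; cy_2 = 7; cz_2 = 6; d_2 = 2; h_2 = 3; cx_3 = 5; cy_3 = 8; cz_3 = 2; r_3 = 2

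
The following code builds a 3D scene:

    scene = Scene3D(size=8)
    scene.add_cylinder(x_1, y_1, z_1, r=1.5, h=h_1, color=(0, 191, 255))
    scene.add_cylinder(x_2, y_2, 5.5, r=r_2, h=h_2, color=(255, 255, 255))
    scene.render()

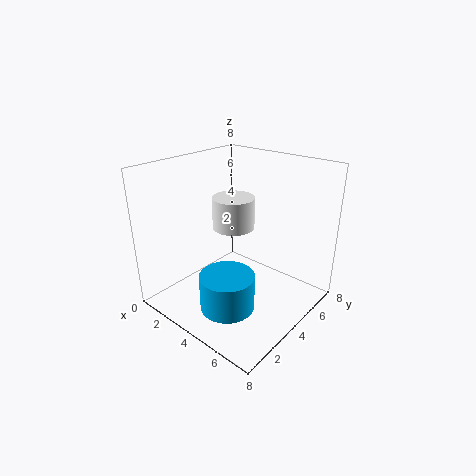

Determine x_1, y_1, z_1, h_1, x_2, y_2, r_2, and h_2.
x_1 = 4.5, y_1 = 2.5, z_1 = 0.5, h_1 = 2, x_2 = 5, y_2 = 2.5, r_2 = 1, h_2 = 1.5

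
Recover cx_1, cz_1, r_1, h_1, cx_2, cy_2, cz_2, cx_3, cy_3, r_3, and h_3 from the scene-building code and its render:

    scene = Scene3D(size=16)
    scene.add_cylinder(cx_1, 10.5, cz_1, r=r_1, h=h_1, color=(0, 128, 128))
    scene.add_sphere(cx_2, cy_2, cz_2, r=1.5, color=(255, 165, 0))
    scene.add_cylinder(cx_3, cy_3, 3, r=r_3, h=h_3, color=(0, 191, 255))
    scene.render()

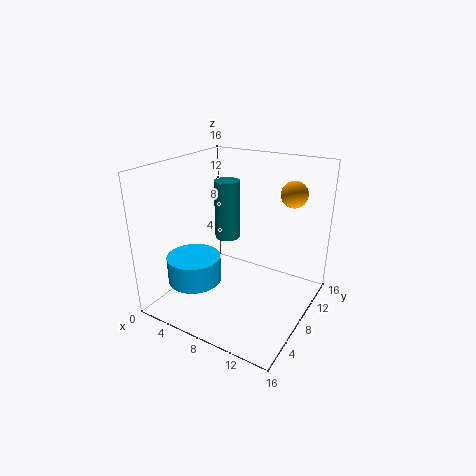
cx_1 = 5; cz_1 = 6.5; r_1 = 1.5; h_1 = 7; cx_2 = 12.5; cy_2 = 12.5; cz_2 = 12.5; cx_3 = 4; cy_3 = 5; r_3 = 3; h_3 = 3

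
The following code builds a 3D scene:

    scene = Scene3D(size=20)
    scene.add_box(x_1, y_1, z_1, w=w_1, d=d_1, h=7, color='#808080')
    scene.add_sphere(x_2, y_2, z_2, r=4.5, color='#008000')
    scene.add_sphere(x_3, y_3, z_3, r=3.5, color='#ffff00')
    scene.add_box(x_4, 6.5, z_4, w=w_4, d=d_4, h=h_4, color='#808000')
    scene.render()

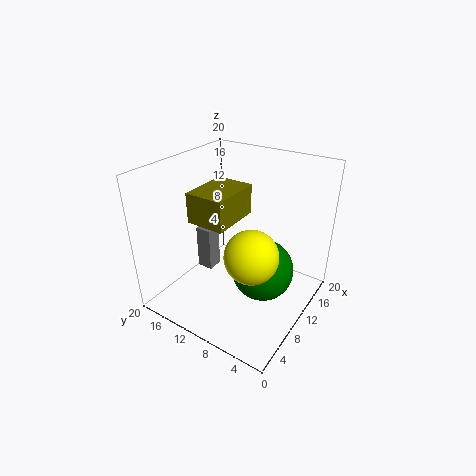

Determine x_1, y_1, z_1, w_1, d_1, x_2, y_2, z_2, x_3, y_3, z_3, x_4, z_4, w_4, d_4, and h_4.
x_1 = 11, y_1 = 16, z_1 = 1.5, w_1 = 2.5, d_1 = 2.5, x_2 = 12, y_2 = 7, z_2 = 4.5, x_3 = 7, y_3 = 6, z_3 = 10, x_4 = 1.5, z_4 = 16, w_4 = 6, d_4 = 4.5, h_4 = 3.5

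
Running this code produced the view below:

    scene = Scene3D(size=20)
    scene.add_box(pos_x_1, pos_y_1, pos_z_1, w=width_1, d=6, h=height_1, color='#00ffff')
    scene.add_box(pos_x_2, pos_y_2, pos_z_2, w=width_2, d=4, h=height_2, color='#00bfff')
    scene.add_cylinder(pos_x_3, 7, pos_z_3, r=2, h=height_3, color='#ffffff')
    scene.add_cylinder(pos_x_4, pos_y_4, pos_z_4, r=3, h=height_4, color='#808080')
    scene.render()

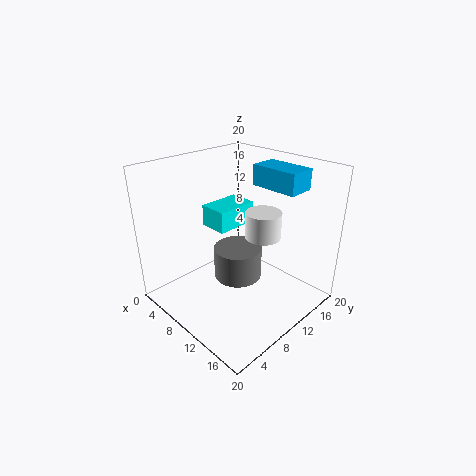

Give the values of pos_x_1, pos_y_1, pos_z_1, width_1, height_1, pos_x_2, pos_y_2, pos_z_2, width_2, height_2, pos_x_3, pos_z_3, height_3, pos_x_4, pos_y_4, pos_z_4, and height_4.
pos_x_1 = 5, pos_y_1 = 8, pos_z_1 = 11, width_1 = 4, height_1 = 3, pos_x_2 = 8, pos_y_2 = 15, pos_z_2 = 16, width_2 = 7, height_2 = 3, pos_x_3 = 17, pos_z_3 = 14, height_3 = 3, pos_x_4 = 13, pos_y_4 = 7, pos_z_4 = 7, height_4 = 4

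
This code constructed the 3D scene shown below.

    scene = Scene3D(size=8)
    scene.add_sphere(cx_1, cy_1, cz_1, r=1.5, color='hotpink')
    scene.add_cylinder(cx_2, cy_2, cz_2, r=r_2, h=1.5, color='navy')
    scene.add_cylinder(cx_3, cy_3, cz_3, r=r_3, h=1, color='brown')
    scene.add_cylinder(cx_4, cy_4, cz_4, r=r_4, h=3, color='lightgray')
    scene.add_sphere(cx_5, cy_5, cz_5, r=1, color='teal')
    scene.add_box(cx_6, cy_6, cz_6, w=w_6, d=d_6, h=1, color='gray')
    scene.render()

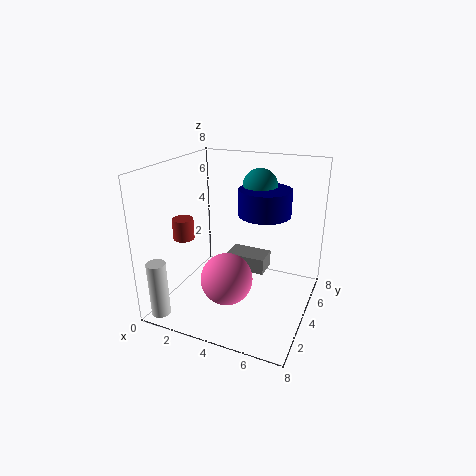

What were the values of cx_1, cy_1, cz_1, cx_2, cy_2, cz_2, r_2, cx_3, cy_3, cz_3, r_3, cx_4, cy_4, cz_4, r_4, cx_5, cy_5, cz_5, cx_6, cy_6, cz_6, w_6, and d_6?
cx_1 = 3.5, cy_1 = 3.5, cz_1 = 1.5, cx_2 = 5, cy_2 = 5.5, cz_2 = 5, r_2 = 1.5, cx_3 = 2.5, cy_3 = 1, cz_3 = 5, r_3 = 0.5, cx_4 = 1, cy_4 = 0.5, cz_4 = 0.5, r_4 = 0.5, cx_5 = 4.5, cy_5 = 6, cz_5 = 6.5, cx_6 = 2.5, cy_6 = 5.5, cz_6 = 1, w_6 = 2.5, d_6 = 1.5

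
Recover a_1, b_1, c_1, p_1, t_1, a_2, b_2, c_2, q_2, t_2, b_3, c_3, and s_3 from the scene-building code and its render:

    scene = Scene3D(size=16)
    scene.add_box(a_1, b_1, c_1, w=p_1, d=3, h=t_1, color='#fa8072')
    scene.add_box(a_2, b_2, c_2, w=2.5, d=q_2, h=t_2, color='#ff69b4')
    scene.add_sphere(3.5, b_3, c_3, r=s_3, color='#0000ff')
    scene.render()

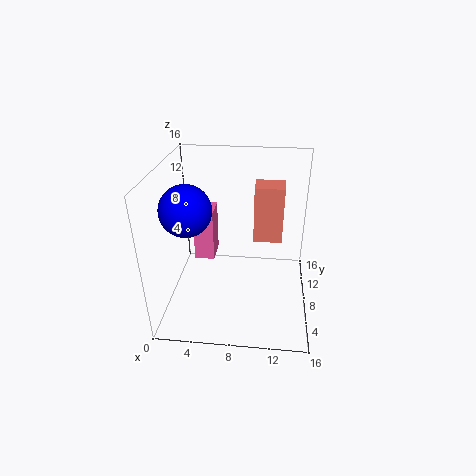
a_1 = 9.5, b_1 = 11.5, c_1 = 5.5, p_1 = 3.5, t_1 = 7, a_2 = 2, b_2 = 11.5, c_2 = 2.5, q_2 = 3.5, t_2 = 6.5, b_3 = 4, c_3 = 13, s_3 = 2.5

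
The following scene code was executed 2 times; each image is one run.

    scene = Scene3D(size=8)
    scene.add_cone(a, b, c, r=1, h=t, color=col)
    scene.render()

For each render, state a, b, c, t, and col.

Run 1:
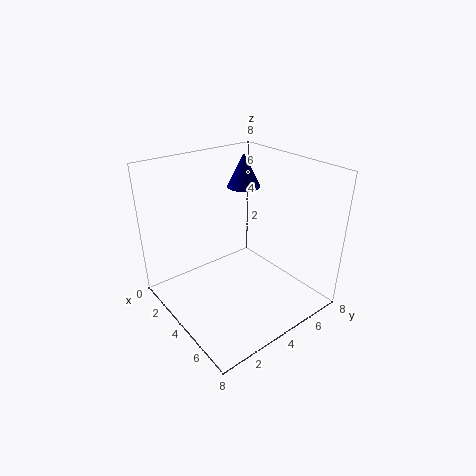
a = 2; b = 6; c = 6; t = 2; col = 'navy'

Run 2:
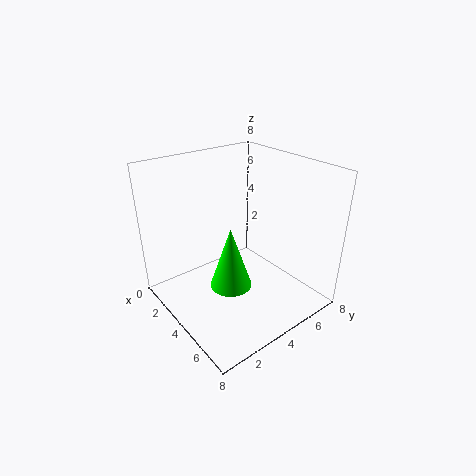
a = 6; b = 2; c = 3; t = 3; col = 'lime'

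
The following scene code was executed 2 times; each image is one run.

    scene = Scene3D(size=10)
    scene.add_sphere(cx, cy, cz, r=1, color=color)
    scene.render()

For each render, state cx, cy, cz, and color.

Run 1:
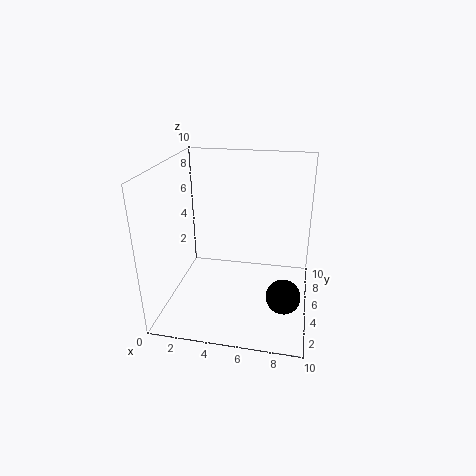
cx = 8.5, cy = 1, cz = 3.5, color = 'black'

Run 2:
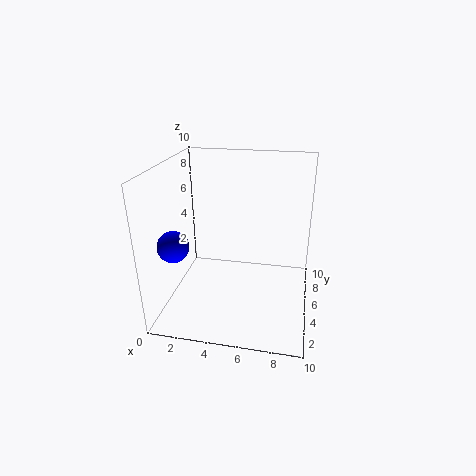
cx = 1.5, cy = 2, cz = 5.5, color = 'blue'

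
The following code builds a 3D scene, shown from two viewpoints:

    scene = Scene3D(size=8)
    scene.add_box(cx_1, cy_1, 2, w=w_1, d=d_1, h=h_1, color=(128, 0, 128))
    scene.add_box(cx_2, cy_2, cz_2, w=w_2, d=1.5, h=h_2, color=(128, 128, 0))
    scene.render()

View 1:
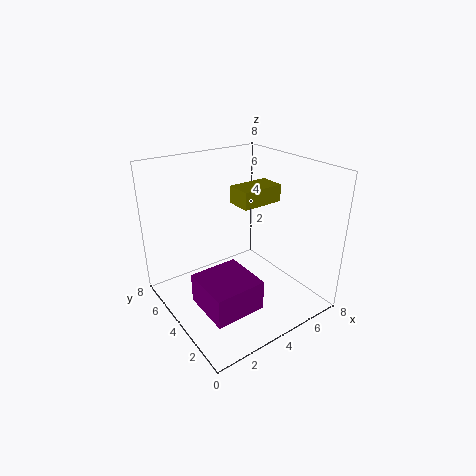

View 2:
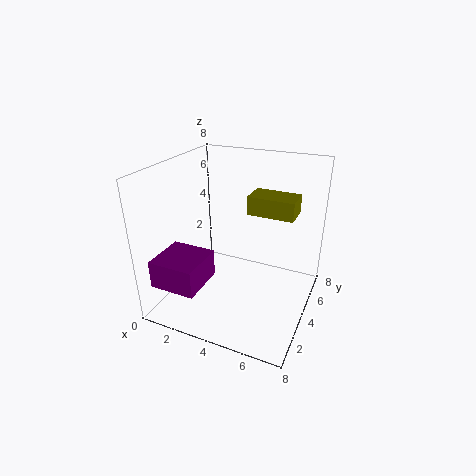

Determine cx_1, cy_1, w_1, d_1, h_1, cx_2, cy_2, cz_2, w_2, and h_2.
cx_1 = 0.5; cy_1 = 0.5; w_1 = 2.5; d_1 = 2.5; h_1 = 1.5; cx_2 = 4.5; cy_2 = 4; cz_2 = 5.5; w_2 = 2.5; h_2 = 1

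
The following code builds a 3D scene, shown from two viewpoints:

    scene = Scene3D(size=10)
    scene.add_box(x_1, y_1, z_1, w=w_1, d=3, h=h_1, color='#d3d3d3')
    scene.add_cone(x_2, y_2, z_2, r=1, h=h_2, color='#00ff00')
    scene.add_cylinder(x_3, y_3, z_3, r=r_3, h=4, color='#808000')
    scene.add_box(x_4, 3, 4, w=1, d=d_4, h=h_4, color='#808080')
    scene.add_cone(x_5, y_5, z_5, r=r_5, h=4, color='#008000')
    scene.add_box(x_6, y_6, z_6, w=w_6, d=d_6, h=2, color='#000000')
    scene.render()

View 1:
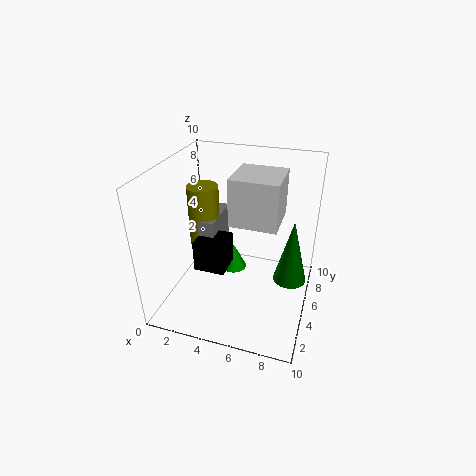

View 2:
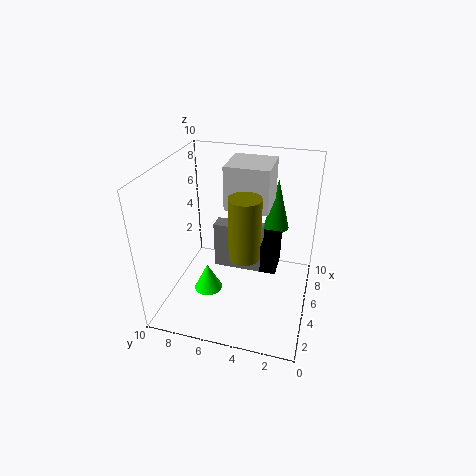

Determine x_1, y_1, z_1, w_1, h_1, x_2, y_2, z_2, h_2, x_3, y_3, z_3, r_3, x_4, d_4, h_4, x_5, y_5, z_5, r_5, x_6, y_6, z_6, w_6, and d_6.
x_1 = 5, y_1 = 3, z_1 = 7, w_1 = 3, h_1 = 3, x_2 = 4, y_2 = 7, z_2 = 1, h_2 = 2, x_3 = 3, y_3 = 4, z_3 = 5, r_3 = 1, x_4 = 3, d_4 = 3, h_4 = 3, x_5 = 9, y_5 = 3, z_5 = 4, r_5 = 1, x_6 = 3, y_6 = 2, z_6 = 4, w_6 = 2, d_6 = 2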